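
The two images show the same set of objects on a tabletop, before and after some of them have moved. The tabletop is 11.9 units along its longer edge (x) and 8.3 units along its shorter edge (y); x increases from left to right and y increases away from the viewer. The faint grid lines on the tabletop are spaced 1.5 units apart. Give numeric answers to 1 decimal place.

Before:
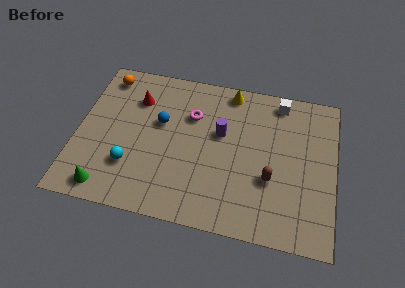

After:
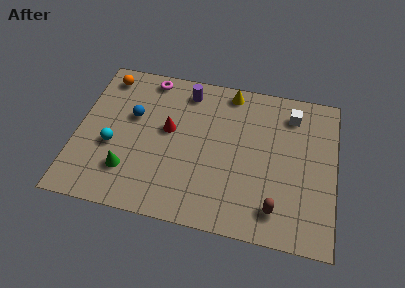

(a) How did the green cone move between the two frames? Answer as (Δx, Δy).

(0.9, 1.1)

The green cone started near (1.6, 1.0) and ended near (2.5, 2.1).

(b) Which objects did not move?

the yellow cone and the orange sphere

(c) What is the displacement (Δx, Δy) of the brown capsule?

(0.3, -1.5)

From the two frames, the brown capsule sits at roughly (9.0, 3.0) before and (9.3, 1.5) after.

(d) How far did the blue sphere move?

1.3

From (3.8, 5.0) to (2.5, 5.1), the blue sphere covered √(1.3² + 0.1²) ≈ 1.3 units.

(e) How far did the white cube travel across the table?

0.8

From (9.2, 7.3) to (9.8, 6.7), the white cube covered √(0.6² + 0.6²) ≈ 0.8 units.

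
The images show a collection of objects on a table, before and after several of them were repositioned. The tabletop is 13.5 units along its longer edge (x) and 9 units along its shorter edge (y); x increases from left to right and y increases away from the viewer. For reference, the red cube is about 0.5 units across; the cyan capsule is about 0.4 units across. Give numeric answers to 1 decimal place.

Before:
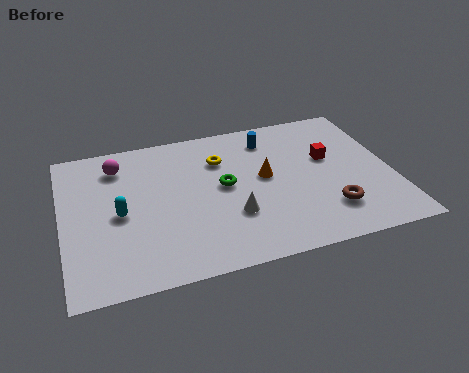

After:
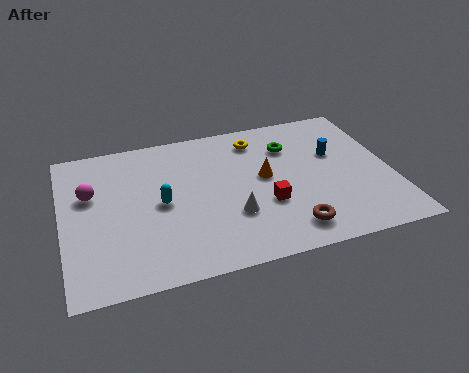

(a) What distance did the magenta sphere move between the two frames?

1.9

From (2.4, 7.2) to (1.2, 5.7), the magenta sphere covered √(1.2² + 1.5²) ≈ 1.9 units.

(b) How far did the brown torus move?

1.8

The brown torus was near (10.7, 2.2) before and (9.0, 1.5) after, so it travelled √(1.7² + 0.7²) ≈ 1.8 units.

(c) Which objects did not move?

the white cone and the orange cone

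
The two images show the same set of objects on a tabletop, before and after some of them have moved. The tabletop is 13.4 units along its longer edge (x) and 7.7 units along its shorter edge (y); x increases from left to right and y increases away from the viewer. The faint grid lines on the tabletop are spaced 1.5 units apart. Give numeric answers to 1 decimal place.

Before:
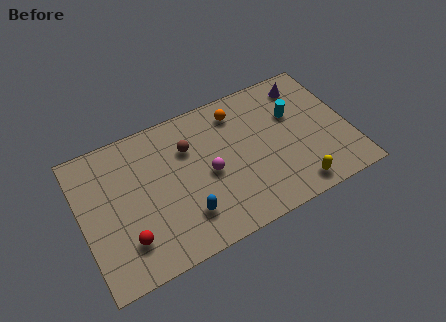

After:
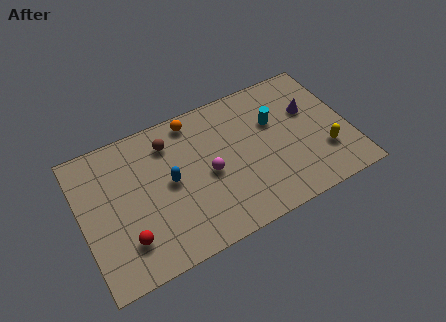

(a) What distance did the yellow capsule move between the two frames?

2.1

The yellow capsule was near (10.3, 1.0) before and (12.0, 2.3) after, so it travelled √(1.7² + 1.3²) ≈ 2.1 units.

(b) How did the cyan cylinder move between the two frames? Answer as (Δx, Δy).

(-1.0, 0.0)

The cyan cylinder started near (10.8, 5.0) and ended near (9.8, 5.0).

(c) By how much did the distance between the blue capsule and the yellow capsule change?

+2.3

The distance was about 5.5 in the first image and 7.8 in the second, so they moved 2.3 units further apart.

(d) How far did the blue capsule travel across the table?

2.2

From (4.9, 1.9) to (4.4, 4.0), the blue capsule covered √(0.5² + 2.1²) ≈ 2.2 units.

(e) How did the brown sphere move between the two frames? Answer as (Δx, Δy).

(-0.9, 0.7)

From the two frames, the brown sphere sits at roughly (5.5, 5.4) before and (4.6, 6.1) after.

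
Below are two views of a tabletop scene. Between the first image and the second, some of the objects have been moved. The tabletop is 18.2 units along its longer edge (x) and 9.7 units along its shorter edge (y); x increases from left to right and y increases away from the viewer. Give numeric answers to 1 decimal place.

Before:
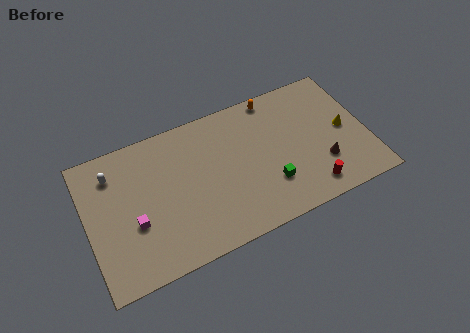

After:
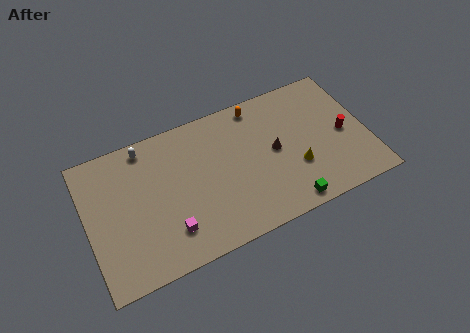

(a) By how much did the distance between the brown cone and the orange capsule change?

-2.7

Before: roughly 6.4 units apart; after: 3.7. That's 2.7 units closer together.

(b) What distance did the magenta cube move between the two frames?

2.5

From (2.9, 3.7) to (5.0, 2.3), the magenta cube covered √(2.1² + 1.4²) ≈ 2.5 units.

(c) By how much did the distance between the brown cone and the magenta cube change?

-4.5

Before: roughly 12.2 units apart; after: 7.7. That's 4.5 units closer together.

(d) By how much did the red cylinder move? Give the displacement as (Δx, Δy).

(2.6, 3.0)

From the two frames, the red cylinder sits at roughly (14.1, 1.5) before and (16.7, 4.5) after.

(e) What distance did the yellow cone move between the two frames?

3.7

From (16.8, 4.8) to (13.4, 3.3), the yellow cone covered √(3.4² + 1.5²) ≈ 3.7 units.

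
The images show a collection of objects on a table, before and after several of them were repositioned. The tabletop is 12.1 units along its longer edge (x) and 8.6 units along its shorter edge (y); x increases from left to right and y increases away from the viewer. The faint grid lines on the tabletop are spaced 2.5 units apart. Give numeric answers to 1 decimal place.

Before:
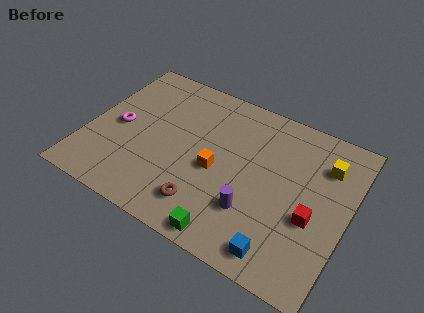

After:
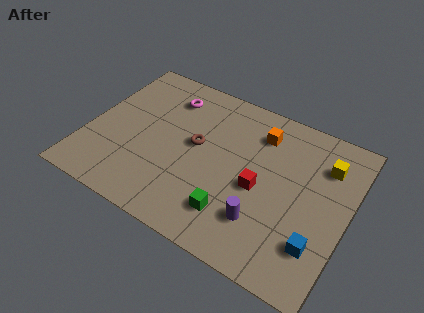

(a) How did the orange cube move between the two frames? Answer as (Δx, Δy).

(1.6, 2.9)

From the two frames, the orange cube sits at roughly (6.1, 3.8) before and (7.7, 6.7) after.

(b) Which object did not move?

the yellow cube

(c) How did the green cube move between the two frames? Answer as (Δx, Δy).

(0.0, 1.1)

From the two frames, the green cube sits at roughly (7.2, 0.8) before and (7.2, 1.9) after.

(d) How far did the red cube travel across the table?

2.5

The red cube moved from about (10.6, 3.4) to (8.1, 3.8), a distance of √(2.5² + 0.4²) ≈ 2.5.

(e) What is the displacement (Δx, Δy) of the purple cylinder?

(0.5, -0.3)

The purple cylinder was at about (8.0, 2.5) and moved to about (8.5, 2.2).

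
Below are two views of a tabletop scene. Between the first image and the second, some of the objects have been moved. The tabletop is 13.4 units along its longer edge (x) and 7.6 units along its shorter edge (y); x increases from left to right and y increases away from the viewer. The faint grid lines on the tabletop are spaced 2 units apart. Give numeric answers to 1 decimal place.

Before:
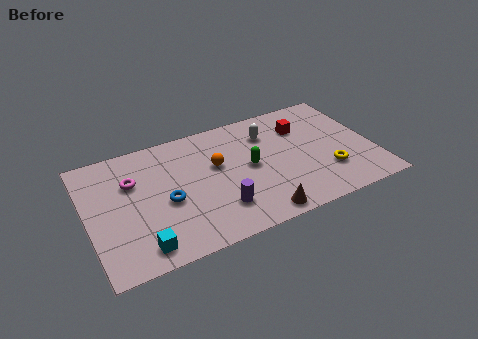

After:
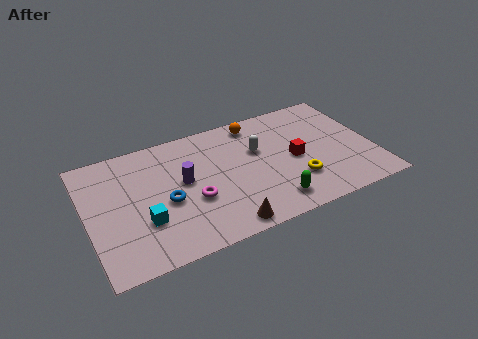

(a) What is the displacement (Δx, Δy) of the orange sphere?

(2.1, 2.0)

From the two frames, the orange sphere sits at roughly (6.1, 4.6) before and (8.2, 6.6) after.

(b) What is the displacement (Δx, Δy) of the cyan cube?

(0.3, 1.4)

The cyan cube started near (2.2, 1.1) and ended near (2.5, 2.5).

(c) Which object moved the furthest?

the magenta torus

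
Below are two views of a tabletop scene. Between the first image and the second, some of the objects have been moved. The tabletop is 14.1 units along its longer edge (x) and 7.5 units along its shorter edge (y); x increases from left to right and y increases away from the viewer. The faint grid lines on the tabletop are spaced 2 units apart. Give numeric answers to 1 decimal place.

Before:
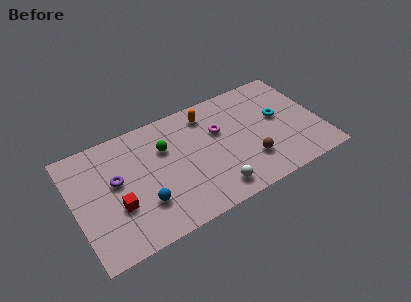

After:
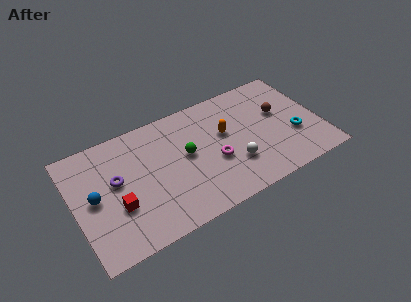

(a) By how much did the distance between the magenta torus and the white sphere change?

-2.5

Before: roughly 3.7 units apart; after: 1.2. That's 2.5 units closer together.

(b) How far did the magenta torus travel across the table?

1.9

From (8.4, 4.8) to (7.9, 3.0), the magenta torus covered √(0.5² + 1.8²) ≈ 1.9 units.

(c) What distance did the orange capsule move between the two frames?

1.9

From (7.9, 6.2) to (8.7, 4.5), the orange capsule covered √(0.8² + 1.7²) ≈ 1.9 units.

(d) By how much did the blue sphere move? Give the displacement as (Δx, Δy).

(-2.6, 1.6)

The blue sphere was at about (3.7, 2.2) and moved to about (1.1, 3.8).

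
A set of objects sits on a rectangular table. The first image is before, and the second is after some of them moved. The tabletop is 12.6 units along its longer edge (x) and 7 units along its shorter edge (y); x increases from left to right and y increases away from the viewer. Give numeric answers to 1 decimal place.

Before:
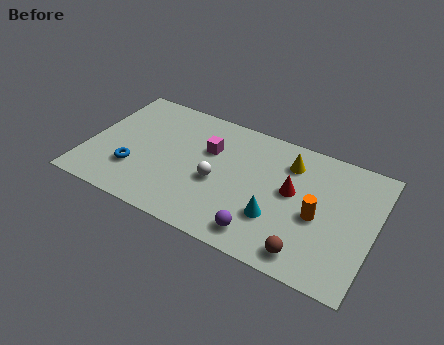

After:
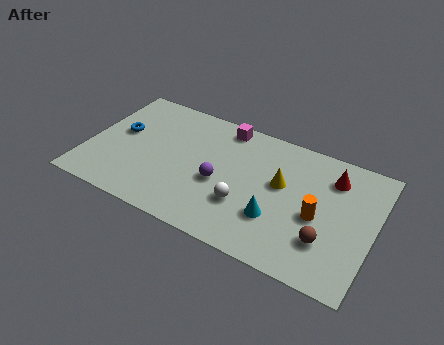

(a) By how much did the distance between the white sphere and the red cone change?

+1.4

They were about 3.3 units apart before and 4.7 after — 1.4 units further apart.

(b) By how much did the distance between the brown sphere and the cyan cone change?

+0.3

They were about 1.9 units apart before and 2.2 after — 0.3 units further apart.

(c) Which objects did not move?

the orange cylinder and the cyan cone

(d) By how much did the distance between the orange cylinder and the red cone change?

+0.9

Before: roughly 1.4 units apart; after: 2.3. That's 0.9 units further apart.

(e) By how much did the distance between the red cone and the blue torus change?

+2.4

The distance was about 7.0 in the first image and 9.4 in the second, so they moved 2.4 units further apart.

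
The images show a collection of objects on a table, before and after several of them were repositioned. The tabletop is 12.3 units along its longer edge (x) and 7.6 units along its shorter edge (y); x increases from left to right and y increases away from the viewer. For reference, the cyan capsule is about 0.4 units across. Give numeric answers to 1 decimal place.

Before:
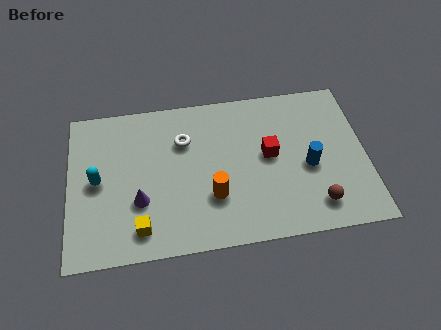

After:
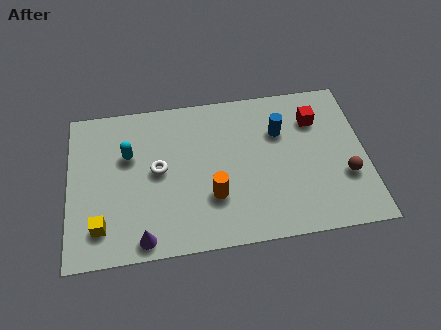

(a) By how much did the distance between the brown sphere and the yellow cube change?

+2.9

The distance was about 7.2 in the first image and 10.1 in the second, so they moved 2.9 units further apart.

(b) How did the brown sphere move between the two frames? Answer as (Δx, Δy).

(1.3, 1.2)

The brown sphere was at about (10.1, 1.4) and moved to about (11.4, 2.6).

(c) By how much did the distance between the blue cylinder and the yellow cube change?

+1.0

They were about 7.3 units apart before and 8.3 after — 1.0 units further apart.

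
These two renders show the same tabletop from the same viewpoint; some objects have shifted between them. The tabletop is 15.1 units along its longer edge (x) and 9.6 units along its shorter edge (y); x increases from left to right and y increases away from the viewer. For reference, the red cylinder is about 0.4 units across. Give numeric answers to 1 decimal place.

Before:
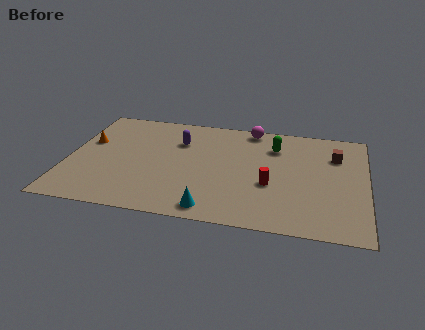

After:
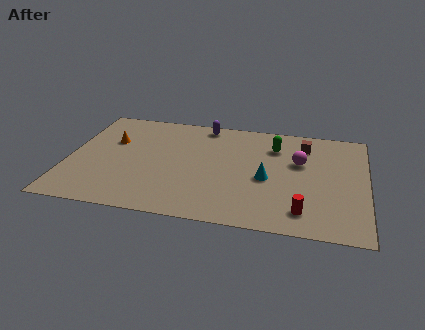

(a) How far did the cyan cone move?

4.0

The cyan cone moved from about (7.5, 1.1) to (10.1, 4.2), a distance of √(2.6² + 3.1²) ≈ 4.0.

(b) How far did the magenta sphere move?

3.7

The magenta sphere was near (9.1, 8.7) before and (11.7, 6.0) after, so it travelled √(2.6² + 2.7²) ≈ 3.7 units.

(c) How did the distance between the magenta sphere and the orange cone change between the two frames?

+0.9

The distance was about 8.7 in the first image and 9.6 in the second, so they moved 0.9 units further apart.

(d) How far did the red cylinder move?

2.6

The red cylinder was near (10.3, 3.7) before and (12.0, 1.7) after, so it travelled √(1.7² + 2.0²) ≈ 2.6 units.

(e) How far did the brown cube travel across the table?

1.7

The brown cube moved from about (13.5, 6.9) to (11.9, 7.6), a distance of √(1.6² + 0.7²) ≈ 1.7.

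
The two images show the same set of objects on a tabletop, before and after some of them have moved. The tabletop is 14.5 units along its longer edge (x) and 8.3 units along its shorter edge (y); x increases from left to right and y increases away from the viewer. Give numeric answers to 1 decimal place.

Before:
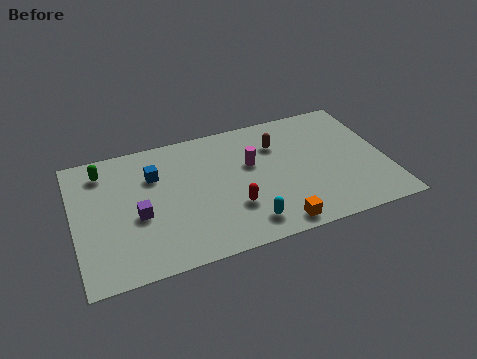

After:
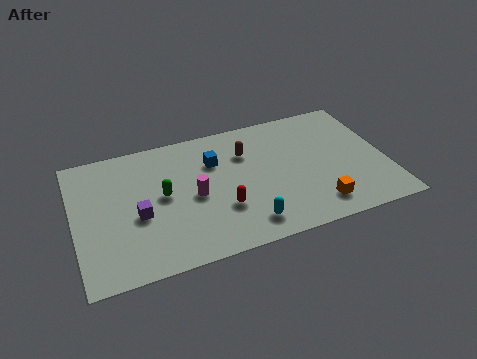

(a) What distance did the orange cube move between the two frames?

2.1

The orange cube moved from about (9.0, 0.9) to (11.0, 1.5), a distance of √(2.0² + 0.6²) ≈ 2.1.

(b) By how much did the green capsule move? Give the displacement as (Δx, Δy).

(2.6, -2.4)

The green capsule started near (1.5, 6.8) and ended near (4.1, 4.4).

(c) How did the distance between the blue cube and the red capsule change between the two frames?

-1.6

The distance was about 4.7 in the first image and 3.1 in the second, so they moved 1.6 units closer together.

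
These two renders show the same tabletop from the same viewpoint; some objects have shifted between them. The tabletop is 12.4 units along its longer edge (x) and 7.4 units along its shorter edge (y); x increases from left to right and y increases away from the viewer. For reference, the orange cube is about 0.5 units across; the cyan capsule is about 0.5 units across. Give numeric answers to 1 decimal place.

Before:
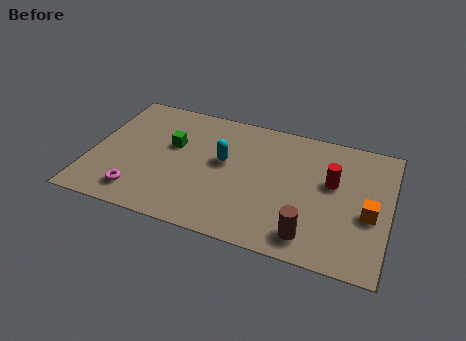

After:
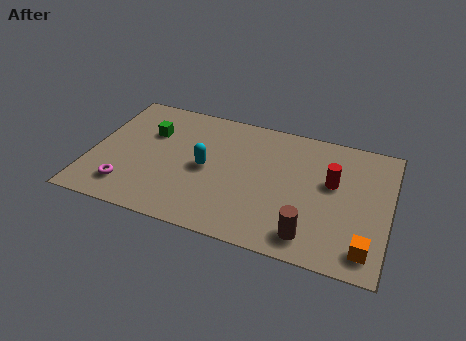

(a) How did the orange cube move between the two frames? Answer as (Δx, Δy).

(0.0, -1.9)

From the two frames, the orange cube sits at roughly (11.6, 3.1) before and (11.6, 1.2) after.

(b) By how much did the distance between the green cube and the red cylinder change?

+1.0

Before: roughly 6.7 units apart; after: 7.7. That's 1.0 units further apart.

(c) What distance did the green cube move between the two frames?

1.1

From (3.3, 4.5) to (2.3, 5.0), the green cube covered √(1.0² + 0.5²) ≈ 1.1 units.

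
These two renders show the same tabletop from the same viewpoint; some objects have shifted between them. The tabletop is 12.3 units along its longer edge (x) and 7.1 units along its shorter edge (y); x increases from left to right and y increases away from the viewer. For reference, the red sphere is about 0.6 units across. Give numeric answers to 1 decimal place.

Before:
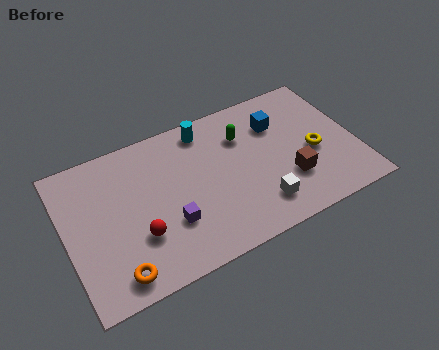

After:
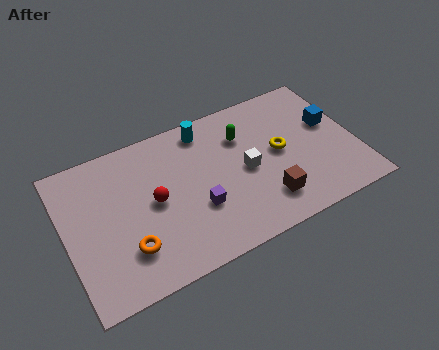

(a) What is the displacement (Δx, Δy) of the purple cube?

(1.2, 0.2)

From the two frames, the purple cube sits at roughly (4.2, 2.3) before and (5.4, 2.5) after.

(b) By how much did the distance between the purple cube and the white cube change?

-1.4

The distance was about 3.8 in the first image and 2.4 in the second, so they moved 1.4 units closer together.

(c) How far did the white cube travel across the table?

1.9

The white cube moved from about (7.9, 1.5) to (7.6, 3.4), a distance of √(0.3² + 1.9²) ≈ 1.9.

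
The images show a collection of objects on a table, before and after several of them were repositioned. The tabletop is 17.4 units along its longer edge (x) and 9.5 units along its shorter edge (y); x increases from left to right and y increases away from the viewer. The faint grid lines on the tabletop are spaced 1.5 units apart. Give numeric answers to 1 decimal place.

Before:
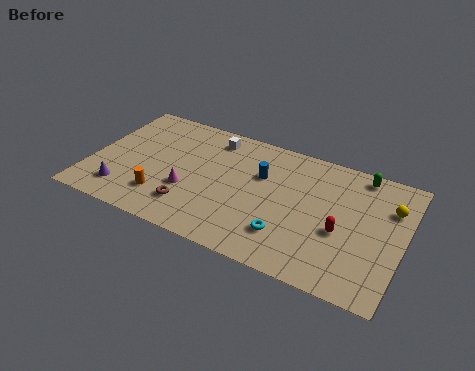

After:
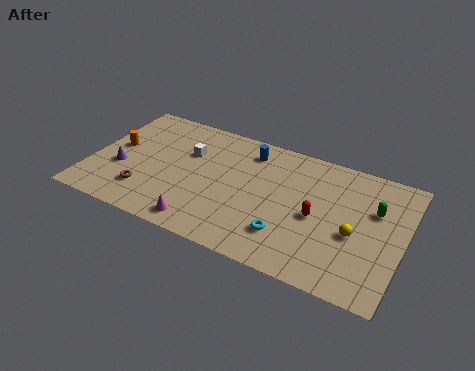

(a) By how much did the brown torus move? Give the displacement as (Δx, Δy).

(-2.6, 0.1)

The brown torus started near (5.9, 2.2) and ended near (3.3, 2.3).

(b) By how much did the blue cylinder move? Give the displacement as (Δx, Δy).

(-0.9, 1.6)

The blue cylinder was at about (9.4, 6.2) and moved to about (8.5, 7.8).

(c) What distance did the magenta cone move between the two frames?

2.5

From (5.6, 3.4) to (6.7, 1.2), the magenta cone covered √(1.1² + 2.2²) ≈ 2.5 units.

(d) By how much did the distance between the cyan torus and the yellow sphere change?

-2.9

Before: roughly 6.7 units apart; after: 3.8. That's 2.9 units closer together.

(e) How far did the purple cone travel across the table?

1.7

From (2.1, 1.9) to (1.7, 3.6), the purple cone covered √(0.4² + 1.7²) ≈ 1.7 units.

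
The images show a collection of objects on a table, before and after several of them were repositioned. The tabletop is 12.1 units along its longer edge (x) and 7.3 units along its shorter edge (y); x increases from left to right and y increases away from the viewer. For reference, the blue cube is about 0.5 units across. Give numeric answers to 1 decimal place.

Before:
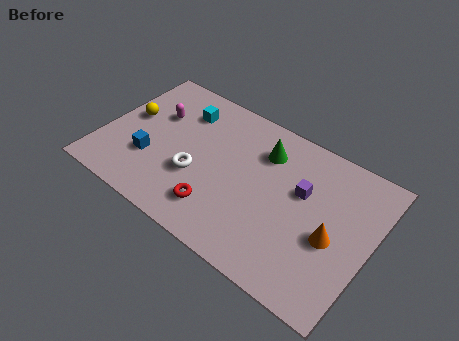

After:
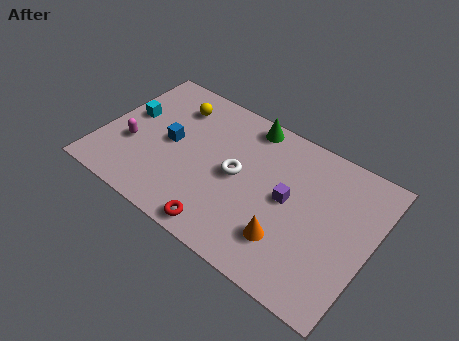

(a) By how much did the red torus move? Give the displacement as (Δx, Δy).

(0.4, -0.8)

The red torus was at about (5.6, 1.6) and moved to about (6.0, 0.8).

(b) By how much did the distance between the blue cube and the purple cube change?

-1.5

Before: roughly 6.9 units apart; after: 5.4. That's 1.5 units closer together.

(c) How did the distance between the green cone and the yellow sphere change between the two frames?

-2.8

The distance was about 6.2 in the first image and 3.4 in the second, so they moved 2.8 units closer together.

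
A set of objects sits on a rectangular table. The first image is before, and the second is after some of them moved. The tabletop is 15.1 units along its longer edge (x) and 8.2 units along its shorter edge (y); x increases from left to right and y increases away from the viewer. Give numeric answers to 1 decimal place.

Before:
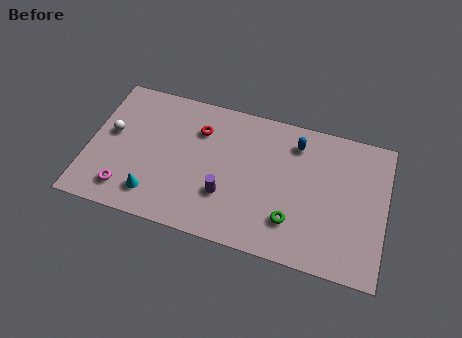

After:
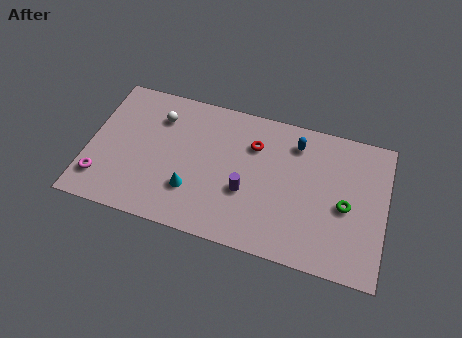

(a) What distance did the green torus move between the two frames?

3.1

The green torus was near (10.5, 2.1) before and (13.1, 3.7) after, so it travelled √(2.6² + 1.6²) ≈ 3.1 units.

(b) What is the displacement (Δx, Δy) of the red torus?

(2.8, -0.1)

The red torus was at about (5.5, 6.0) and moved to about (8.3, 5.9).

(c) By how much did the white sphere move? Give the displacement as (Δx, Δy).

(2.3, 1.6)

From the two frames, the white sphere sits at roughly (1.1, 4.6) before and (3.4, 6.2) after.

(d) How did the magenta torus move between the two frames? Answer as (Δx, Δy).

(-1.3, 0.3)

The magenta torus was at about (2.1, 1.5) and moved to about (0.8, 1.8).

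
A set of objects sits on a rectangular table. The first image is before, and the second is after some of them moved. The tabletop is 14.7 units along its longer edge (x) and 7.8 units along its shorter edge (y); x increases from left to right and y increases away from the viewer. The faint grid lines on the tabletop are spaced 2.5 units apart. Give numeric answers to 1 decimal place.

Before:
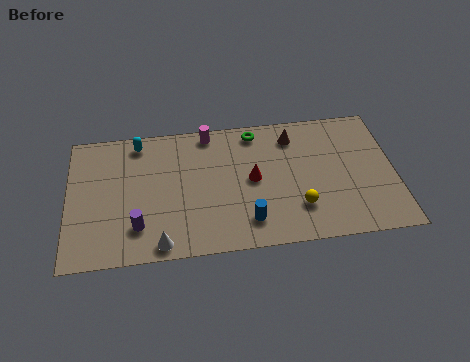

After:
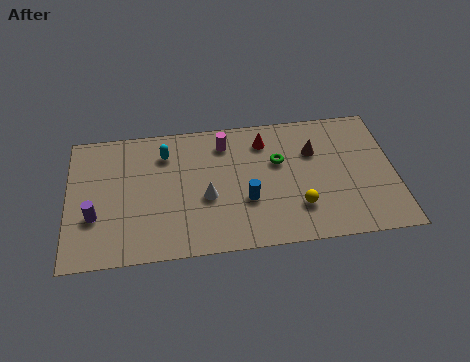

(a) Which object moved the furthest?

the white cone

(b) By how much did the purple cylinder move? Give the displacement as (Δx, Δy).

(-1.9, 0.8)

The purple cylinder was at about (3.1, 1.9) and moved to about (1.2, 2.7).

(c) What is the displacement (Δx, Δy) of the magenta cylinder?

(0.7, -0.7)

The magenta cylinder was at about (6.4, 7.0) and moved to about (7.1, 6.3).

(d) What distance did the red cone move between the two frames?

2.3

From (8.3, 4.0) to (8.9, 6.2), the red cone covered √(0.6² + 2.2²) ≈ 2.3 units.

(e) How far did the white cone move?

3.2

From (4.1, 0.8) to (6.2, 3.2), the white cone covered √(2.1² + 2.4²) ≈ 3.2 units.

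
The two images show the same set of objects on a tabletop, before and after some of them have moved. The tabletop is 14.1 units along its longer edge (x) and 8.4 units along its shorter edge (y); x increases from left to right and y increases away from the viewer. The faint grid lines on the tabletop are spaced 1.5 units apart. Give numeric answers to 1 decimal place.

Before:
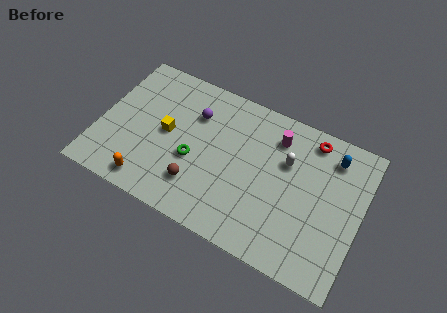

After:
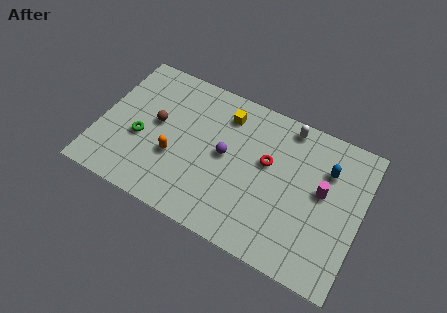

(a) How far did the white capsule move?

2.0

From (10.0, 5.5) to (9.8, 7.5), the white capsule covered √(0.2² + 2.0²) ≈ 2.0 units.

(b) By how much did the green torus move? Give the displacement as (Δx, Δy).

(-2.9, 0.0)

The green torus started near (5.2, 3.4) and ended near (2.3, 3.4).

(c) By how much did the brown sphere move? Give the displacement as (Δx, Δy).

(-2.6, 2.5)

The brown sphere was at about (5.6, 2.1) and moved to about (3.0, 4.6).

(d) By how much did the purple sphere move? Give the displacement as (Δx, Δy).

(1.9, -1.6)

The purple sphere started near (4.9, 6.0) and ended near (6.8, 4.4).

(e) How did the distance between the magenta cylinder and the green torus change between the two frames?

+4.6

They were about 5.2 units apart before and 9.8 after — 4.6 units further apart.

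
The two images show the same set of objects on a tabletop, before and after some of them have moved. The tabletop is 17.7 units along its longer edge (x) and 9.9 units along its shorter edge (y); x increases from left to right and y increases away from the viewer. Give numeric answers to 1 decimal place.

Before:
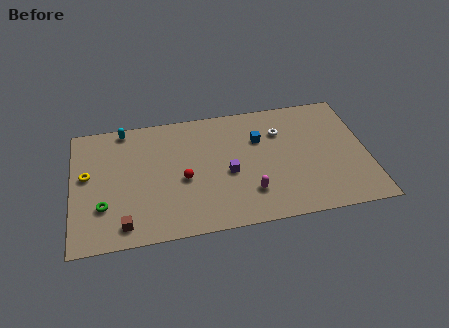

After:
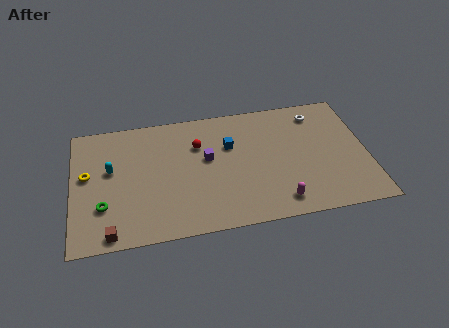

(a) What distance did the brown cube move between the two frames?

0.9

The brown cube was near (3.0, 1.4) before and (2.2, 0.9) after, so it travelled √(0.8² + 0.5²) ≈ 0.9 units.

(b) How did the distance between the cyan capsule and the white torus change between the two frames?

+3.2

The distance was about 9.6 in the first image and 12.8 in the second, so they moved 3.2 units further apart.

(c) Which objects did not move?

the yellow torus and the green torus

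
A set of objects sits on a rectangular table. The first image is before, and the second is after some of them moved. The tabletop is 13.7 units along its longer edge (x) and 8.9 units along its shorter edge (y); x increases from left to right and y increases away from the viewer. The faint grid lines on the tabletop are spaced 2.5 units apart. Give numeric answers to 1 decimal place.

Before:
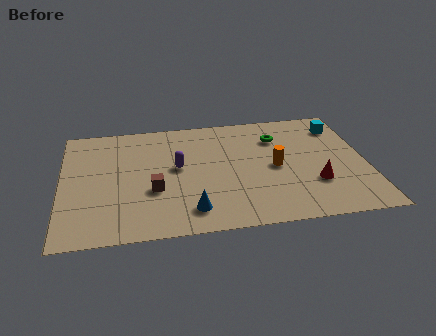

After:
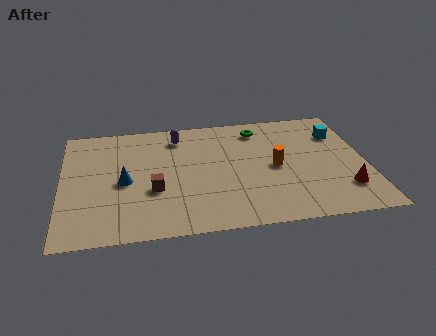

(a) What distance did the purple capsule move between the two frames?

2.4

The purple capsule was near (5.2, 4.9) before and (5.3, 7.3) after, so it travelled √(0.1² + 2.4²) ≈ 2.4 units.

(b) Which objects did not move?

the brown cube and the orange cylinder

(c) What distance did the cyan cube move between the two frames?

0.6

From (12.7, 7.1) to (12.6, 6.5), the cyan cube covered √(0.1² + 0.6²) ≈ 0.6 units.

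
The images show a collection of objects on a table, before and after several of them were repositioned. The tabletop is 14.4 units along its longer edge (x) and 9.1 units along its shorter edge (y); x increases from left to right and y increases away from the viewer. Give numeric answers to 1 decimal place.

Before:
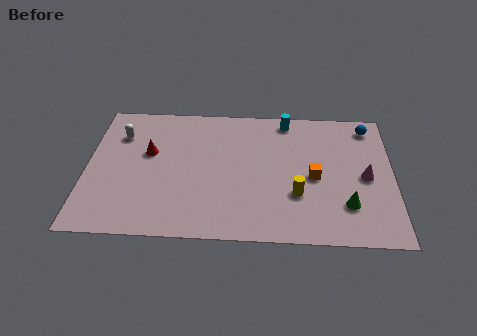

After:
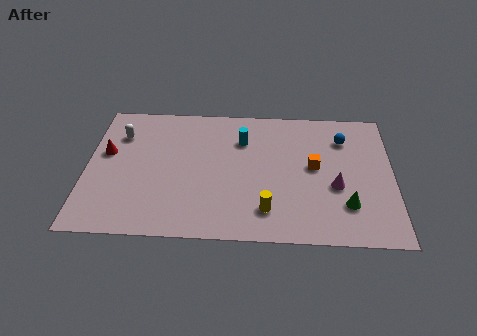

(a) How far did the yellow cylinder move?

1.8

The yellow cylinder was near (9.9, 3.0) before and (8.5, 1.9) after, so it travelled √(1.4² + 1.1²) ≈ 1.8 units.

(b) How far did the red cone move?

2.0

The red cone moved from about (2.9, 5.5) to (0.9, 5.4), a distance of √(2.0² + 0.1²) ≈ 2.0.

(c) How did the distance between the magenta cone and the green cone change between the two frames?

-0.8

The distance was about 2.1 in the first image and 1.3 in the second, so they moved 0.8 units closer together.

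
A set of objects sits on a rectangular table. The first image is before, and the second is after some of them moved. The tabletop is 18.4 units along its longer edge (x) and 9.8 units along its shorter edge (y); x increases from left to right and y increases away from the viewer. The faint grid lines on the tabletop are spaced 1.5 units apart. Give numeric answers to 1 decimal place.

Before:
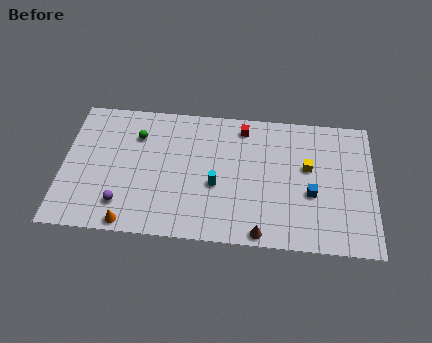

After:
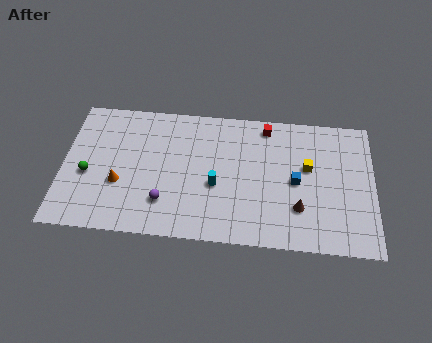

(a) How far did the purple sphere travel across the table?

2.5

The purple sphere moved from about (3.6, 2.1) to (6.1, 2.5), a distance of √(2.5² + 0.4²) ≈ 2.5.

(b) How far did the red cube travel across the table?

1.4

From (10.6, 8.4) to (12.0, 8.6), the red cube covered √(1.4² + 0.2²) ≈ 1.4 units.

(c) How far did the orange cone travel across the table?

2.9

The orange cone moved from about (4.1, 0.8) to (3.4, 3.6), a distance of √(0.7² + 2.8²) ≈ 2.9.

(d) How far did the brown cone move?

3.0

From (11.8, 0.8) to (14.0, 2.8), the brown cone covered √(2.2² + 2.0²) ≈ 3.0 units.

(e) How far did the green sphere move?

4.2

The green sphere moved from about (4.3, 7.2) to (1.5, 4.1), a distance of √(2.8² + 3.1²) ≈ 4.2.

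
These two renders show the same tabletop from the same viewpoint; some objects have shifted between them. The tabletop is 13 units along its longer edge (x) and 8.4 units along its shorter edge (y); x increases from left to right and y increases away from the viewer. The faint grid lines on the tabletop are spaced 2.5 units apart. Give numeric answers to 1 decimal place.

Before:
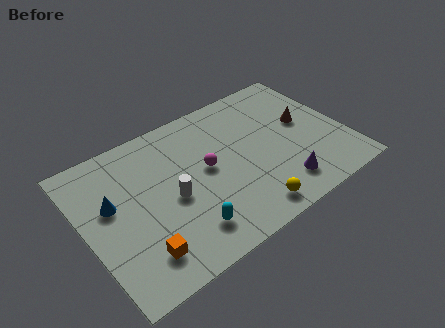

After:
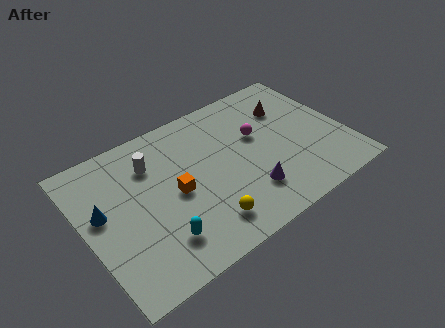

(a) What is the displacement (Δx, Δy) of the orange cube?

(2.2, 2.3)

From the two frames, the orange cube sits at roughly (2.2, 1.7) before and (4.4, 4.0) after.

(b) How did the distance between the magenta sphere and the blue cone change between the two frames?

+3.2

The distance was about 4.7 in the first image and 7.9 in the second, so they moved 3.2 units further apart.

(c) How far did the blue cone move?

0.5

From (1.4, 5.0) to (0.9, 4.8), the blue cone covered √(0.5² + 0.2²) ≈ 0.5 units.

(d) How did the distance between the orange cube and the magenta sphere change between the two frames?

-0.3

The distance was about 4.8 in the first image and 4.5 in the second, so they moved 0.3 units closer together.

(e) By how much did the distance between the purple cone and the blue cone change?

-1.3

The distance was about 8.6 in the first image and 7.3 in the second, so they moved 1.3 units closer together.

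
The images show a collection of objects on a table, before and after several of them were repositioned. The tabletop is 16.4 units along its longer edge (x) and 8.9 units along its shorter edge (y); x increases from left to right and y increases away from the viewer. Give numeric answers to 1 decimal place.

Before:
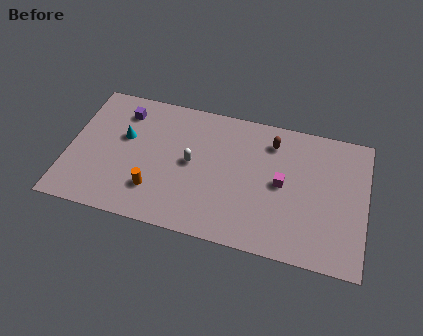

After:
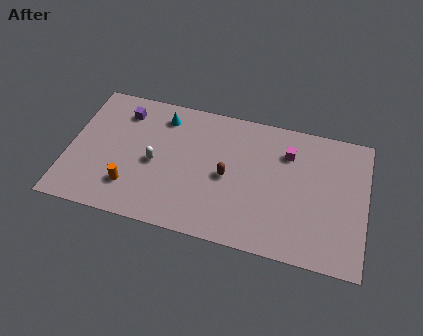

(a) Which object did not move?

the purple cube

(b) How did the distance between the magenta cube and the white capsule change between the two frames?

+2.6

Before: roughly 5.0 units apart; after: 7.6. That's 2.6 units further apart.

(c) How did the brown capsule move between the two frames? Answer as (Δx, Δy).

(-2.3, -2.9)

The brown capsule started near (11.1, 7.1) and ended near (8.8, 4.2).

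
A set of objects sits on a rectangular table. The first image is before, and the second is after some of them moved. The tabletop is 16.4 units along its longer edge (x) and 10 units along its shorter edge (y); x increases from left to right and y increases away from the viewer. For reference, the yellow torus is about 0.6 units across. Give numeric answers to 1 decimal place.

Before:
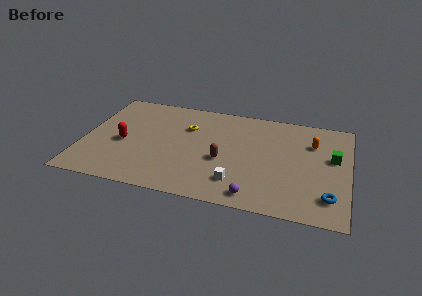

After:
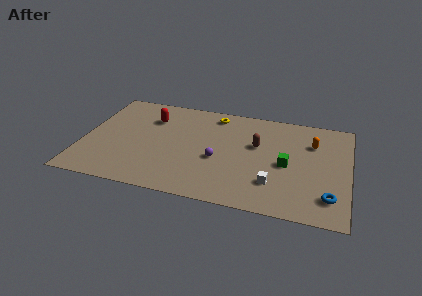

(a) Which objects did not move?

the blue torus and the orange capsule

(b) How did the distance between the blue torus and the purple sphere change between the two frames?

+2.6

The distance was about 4.6 in the first image and 7.2 in the second, so they moved 2.6 units further apart.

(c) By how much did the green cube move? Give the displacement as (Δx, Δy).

(-2.8, -1.3)

The green cube was at about (15.4, 5.9) and moved to about (12.6, 4.6).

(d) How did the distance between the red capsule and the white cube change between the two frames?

+1.7

They were about 7.5 units apart before and 9.2 after — 1.7 units further apart.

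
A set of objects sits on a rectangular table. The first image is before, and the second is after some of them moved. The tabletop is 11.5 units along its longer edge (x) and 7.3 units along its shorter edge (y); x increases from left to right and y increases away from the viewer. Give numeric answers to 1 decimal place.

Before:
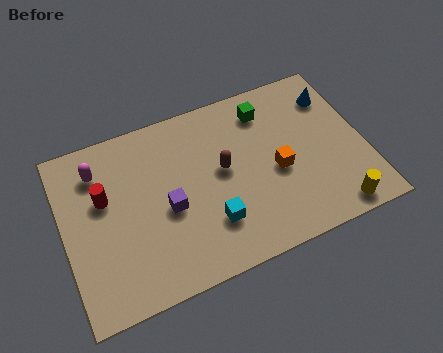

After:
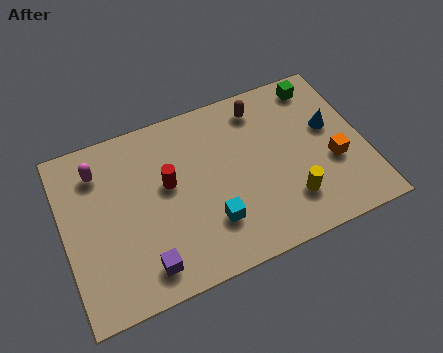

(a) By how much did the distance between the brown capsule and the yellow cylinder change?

-0.7

Before: roughly 5.0 units apart; after: 4.3. That's 0.7 units closer together.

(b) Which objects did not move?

the magenta capsule and the cyan cube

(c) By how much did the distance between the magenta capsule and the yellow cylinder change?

-1.9

Before: roughly 9.8 units apart; after: 7.9. That's 1.9 units closer together.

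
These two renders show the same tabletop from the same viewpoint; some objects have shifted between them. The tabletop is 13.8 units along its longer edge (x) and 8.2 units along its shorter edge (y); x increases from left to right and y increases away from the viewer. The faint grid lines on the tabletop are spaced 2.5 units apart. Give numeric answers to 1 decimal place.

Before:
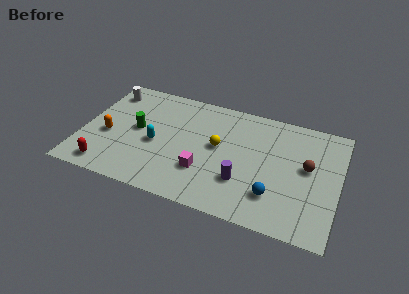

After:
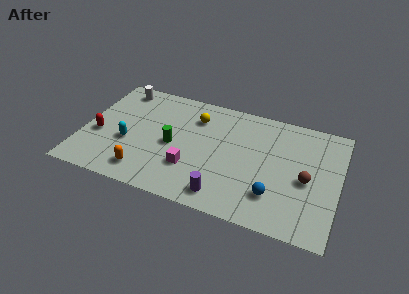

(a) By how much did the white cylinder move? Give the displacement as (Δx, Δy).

(0.6, 0.4)

The white cylinder started near (1.0, 6.7) and ended near (1.6, 7.1).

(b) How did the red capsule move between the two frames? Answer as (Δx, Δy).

(-0.7, 2.2)

The red capsule started near (1.6, 1.1) and ended near (0.9, 3.3).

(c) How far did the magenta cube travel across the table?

0.7

The magenta cube was near (6.7, 2.5) before and (6.0, 2.5) after, so it travelled √(0.7² + 0.0²) ≈ 0.7 units.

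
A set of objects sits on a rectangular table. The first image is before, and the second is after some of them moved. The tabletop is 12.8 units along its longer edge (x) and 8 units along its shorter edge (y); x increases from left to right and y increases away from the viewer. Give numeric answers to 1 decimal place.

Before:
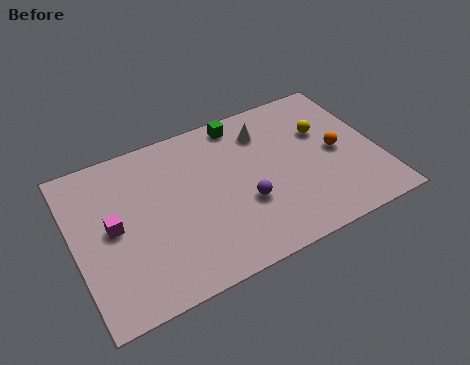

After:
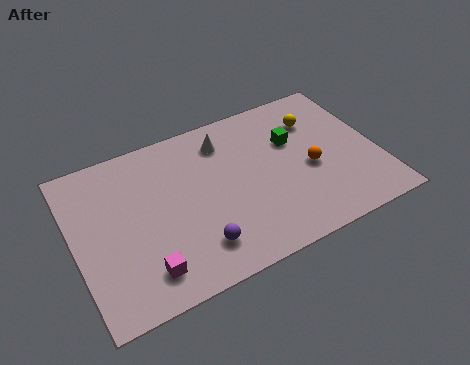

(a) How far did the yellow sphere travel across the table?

0.7

The yellow sphere moved from about (10.7, 5.2) to (10.5, 5.9), a distance of √(0.2² + 0.7²) ≈ 0.7.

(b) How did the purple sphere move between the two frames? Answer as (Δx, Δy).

(-2.2, -1.2)

From the two frames, the purple sphere sits at roughly (7.0, 2.9) before and (4.8, 1.7) after.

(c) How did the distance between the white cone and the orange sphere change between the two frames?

+0.8

Before: roughly 3.6 units apart; after: 4.4. That's 0.8 units further apart.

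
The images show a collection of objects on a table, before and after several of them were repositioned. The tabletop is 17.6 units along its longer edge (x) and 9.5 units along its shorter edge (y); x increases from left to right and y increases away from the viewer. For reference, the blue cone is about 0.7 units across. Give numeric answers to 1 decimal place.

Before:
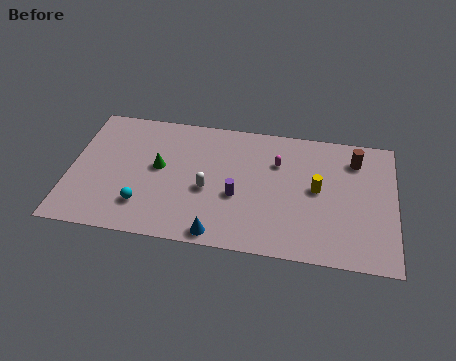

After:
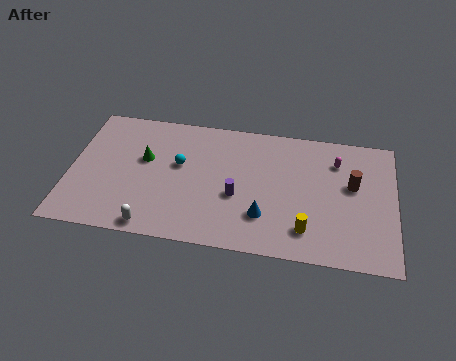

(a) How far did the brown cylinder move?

1.9

The brown cylinder moved from about (15.4, 7.5) to (15.3, 5.6), a distance of √(0.1² + 1.9²) ≈ 1.9.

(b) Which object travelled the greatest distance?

the white capsule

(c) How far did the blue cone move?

2.9

The blue cone moved from about (8.2, 0.9) to (10.6, 2.6), a distance of √(2.4² + 1.7²) ≈ 2.9.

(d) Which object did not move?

the purple cylinder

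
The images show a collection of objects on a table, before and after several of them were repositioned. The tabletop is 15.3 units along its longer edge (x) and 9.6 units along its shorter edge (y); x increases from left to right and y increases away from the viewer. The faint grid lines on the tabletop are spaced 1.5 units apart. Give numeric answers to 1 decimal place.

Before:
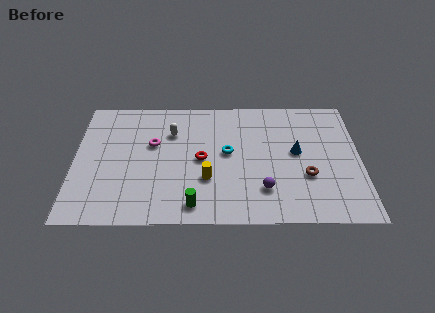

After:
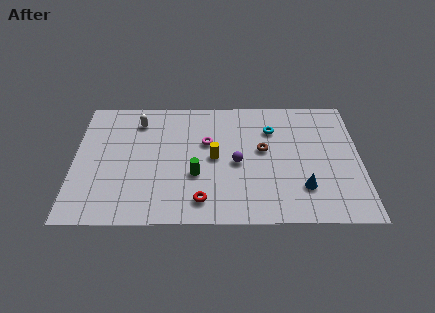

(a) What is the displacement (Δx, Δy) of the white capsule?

(-1.8, 0.9)

From the two frames, the white capsule sits at roughly (5.2, 6.8) before and (3.4, 7.7) after.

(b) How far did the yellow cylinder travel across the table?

1.6

The yellow cylinder was near (7.1, 3.2) before and (7.5, 4.8) after, so it travelled √(0.4² + 1.6²) ≈ 1.6 units.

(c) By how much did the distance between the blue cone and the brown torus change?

+1.7

Before: roughly 1.9 units apart; after: 3.6. That's 1.7 units further apart.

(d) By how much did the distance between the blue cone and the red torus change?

+0.4

Before: roughly 5.1 units apart; after: 5.5. That's 0.4 units further apart.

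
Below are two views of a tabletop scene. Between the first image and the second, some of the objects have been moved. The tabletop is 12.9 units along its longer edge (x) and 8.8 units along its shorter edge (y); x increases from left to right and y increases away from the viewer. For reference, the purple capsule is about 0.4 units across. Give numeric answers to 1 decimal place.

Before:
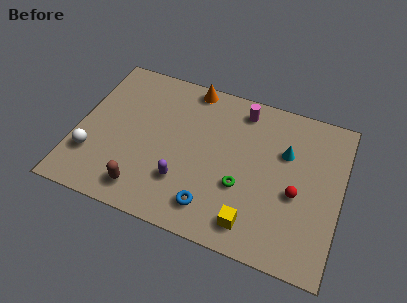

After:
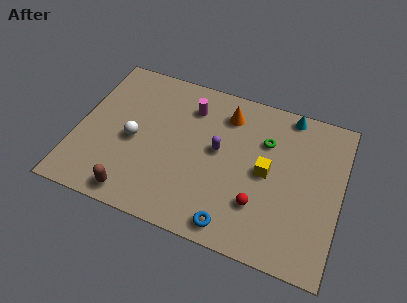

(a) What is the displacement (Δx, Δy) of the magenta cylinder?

(-2.5, -0.7)

From the two frames, the magenta cylinder sits at roughly (7.8, 7.5) before and (5.3, 6.8) after.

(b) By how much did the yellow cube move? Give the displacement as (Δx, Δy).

(0.4, 3.0)

The yellow cube started near (8.9, 1.4) and ended near (9.3, 4.4).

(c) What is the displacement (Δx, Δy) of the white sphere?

(1.9, 1.5)

From the two frames, the white sphere sits at roughly (0.9, 2.5) before and (2.8, 4.0) after.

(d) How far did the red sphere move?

2.1

The red sphere moved from about (10.8, 3.7) to (9.1, 2.5), a distance of √(1.7² + 1.2²) ≈ 2.1.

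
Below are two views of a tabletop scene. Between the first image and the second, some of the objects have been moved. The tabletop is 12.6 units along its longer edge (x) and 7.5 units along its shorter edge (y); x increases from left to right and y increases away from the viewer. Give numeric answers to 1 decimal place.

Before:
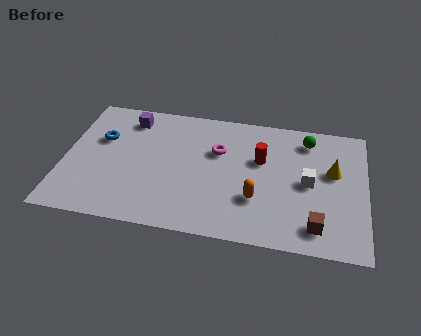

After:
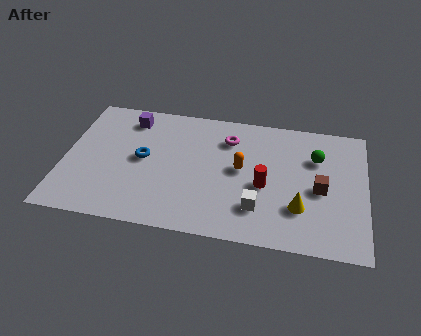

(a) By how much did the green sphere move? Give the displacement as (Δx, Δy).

(0.4, -1.0)

From the two frames, the green sphere sits at roughly (10.1, 6.2) before and (10.5, 5.2) after.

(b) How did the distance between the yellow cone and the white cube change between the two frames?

+0.4

They were about 1.3 units apart before and 1.7 after — 0.4 units further apart.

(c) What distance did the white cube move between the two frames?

2.7

The white cube was near (10.2, 3.7) before and (8.2, 1.9) after, so it travelled √(2.0² + 1.8²) ≈ 2.7 units.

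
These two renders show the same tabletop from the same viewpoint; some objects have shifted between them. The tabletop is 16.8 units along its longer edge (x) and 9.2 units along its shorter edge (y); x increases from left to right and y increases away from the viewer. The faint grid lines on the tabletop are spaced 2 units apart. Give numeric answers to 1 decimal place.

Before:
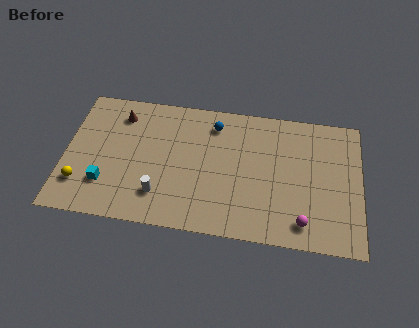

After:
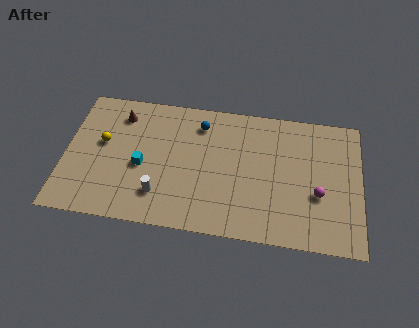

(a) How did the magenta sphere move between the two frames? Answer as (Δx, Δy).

(0.8, 2.0)

The magenta sphere was at about (13.6, 1.5) and moved to about (14.4, 3.5).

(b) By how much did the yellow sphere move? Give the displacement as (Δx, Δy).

(1.1, 3.0)

From the two frames, the yellow sphere sits at roughly (1.0, 2.3) before and (2.1, 5.3) after.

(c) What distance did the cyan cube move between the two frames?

2.5

The cyan cube was near (2.4, 2.5) before and (4.4, 4.0) after, so it travelled √(2.0² + 1.5²) ≈ 2.5 units.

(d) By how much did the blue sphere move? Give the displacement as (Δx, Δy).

(-0.8, -0.1)

The blue sphere was at about (8.4, 7.5) and moved to about (7.6, 7.4).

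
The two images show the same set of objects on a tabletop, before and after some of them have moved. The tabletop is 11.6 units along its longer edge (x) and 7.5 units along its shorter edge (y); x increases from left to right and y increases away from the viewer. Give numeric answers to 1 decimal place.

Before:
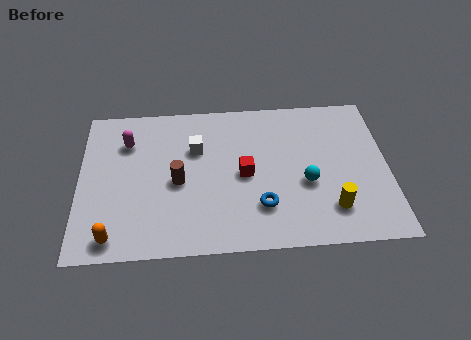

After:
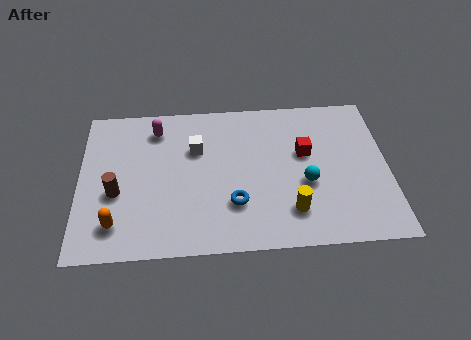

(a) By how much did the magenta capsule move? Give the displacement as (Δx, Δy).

(1.1, 0.6)

The magenta capsule was at about (1.8, 5.5) and moved to about (2.9, 6.1).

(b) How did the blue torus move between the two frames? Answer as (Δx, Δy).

(-1.0, 0.2)

The blue torus was at about (6.8, 2.0) and moved to about (5.8, 2.2).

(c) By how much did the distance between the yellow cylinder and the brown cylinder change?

+0.7

The distance was about 5.9 in the first image and 6.6 in the second, so they moved 0.7 units further apart.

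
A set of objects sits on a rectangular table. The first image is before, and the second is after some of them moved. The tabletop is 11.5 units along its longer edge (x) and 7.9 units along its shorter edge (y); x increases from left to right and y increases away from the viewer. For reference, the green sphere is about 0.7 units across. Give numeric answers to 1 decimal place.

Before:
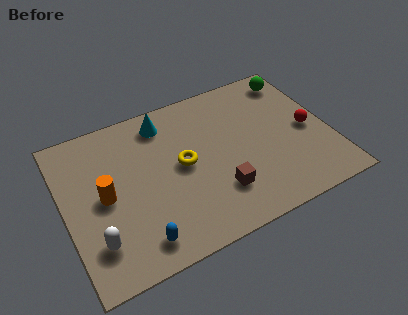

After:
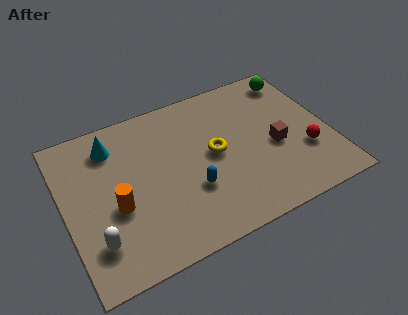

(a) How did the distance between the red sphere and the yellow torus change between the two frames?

-1.4

They were about 5.5 units apart before and 4.1 after — 1.4 units closer together.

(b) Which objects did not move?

the white capsule and the green sphere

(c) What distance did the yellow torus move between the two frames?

1.4

The yellow torus was near (5.1, 4.1) before and (6.5, 4.1) after, so it travelled √(1.4² + 0.0²) ≈ 1.4 units.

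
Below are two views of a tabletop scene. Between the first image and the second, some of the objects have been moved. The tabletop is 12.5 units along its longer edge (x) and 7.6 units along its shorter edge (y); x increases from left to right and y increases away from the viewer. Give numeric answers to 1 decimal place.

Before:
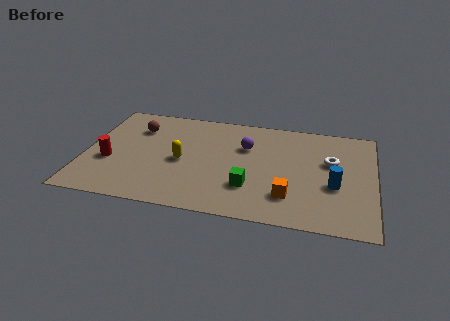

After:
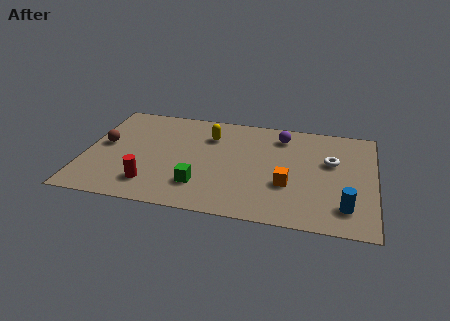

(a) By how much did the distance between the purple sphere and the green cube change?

+2.5

Before: roughly 2.9 units apart; after: 5.4. That's 2.5 units further apart.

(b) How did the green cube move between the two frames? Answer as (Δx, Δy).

(-2.1, -0.3)

The green cube was at about (7.2, 2.2) and moved to about (5.1, 1.9).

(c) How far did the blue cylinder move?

1.5

The blue cylinder was near (10.8, 3.0) before and (11.3, 1.6) after, so it travelled √(0.5² + 1.4²) ≈ 1.5 units.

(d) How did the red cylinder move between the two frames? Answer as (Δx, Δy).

(1.9, -1.3)

The red cylinder started near (1.1, 2.9) and ended near (3.0, 1.6).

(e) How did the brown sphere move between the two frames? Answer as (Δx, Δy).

(-1.3, -1.5)

The brown sphere started near (2.1, 5.6) and ended near (0.8, 4.1).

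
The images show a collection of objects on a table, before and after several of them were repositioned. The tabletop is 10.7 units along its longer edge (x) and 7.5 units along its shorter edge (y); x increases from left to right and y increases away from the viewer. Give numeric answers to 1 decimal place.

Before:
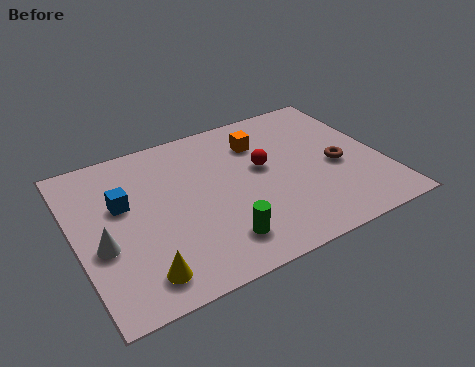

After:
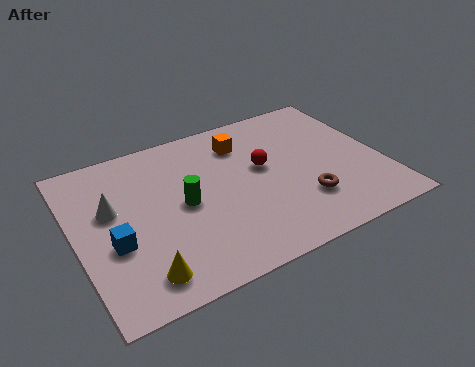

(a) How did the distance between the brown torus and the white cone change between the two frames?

-1.5

They were about 8.3 units apart before and 6.8 after — 1.5 units closer together.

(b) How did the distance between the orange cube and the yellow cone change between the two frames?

-0.3

The distance was about 6.5 in the first image and 6.2 in the second, so they moved 0.3 units closer together.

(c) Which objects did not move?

the red sphere and the yellow cone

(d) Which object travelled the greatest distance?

the green cylinder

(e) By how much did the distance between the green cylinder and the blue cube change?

-1.6

They were about 4.2 units apart before and 2.6 after — 1.6 units closer together.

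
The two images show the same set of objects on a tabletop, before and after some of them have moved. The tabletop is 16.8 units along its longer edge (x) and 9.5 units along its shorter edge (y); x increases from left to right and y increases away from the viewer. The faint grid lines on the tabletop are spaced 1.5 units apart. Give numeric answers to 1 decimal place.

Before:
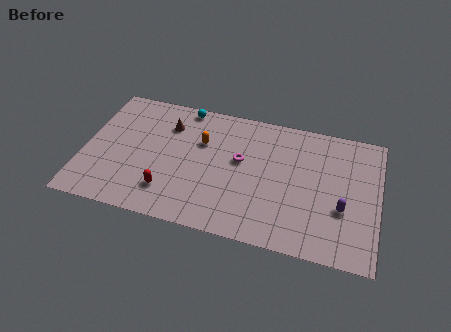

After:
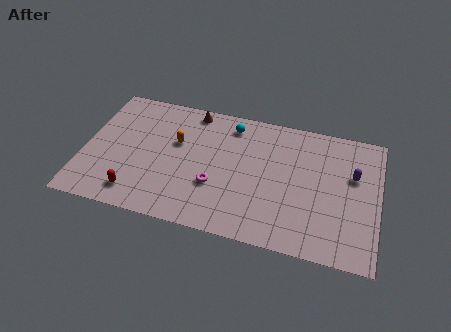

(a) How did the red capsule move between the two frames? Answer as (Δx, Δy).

(-1.8, -0.6)

From the two frames, the red capsule sits at roughly (5.0, 2.2) before and (3.2, 1.6) after.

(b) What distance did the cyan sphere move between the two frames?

2.9

The cyan sphere moved from about (5.4, 8.7) to (8.2, 8.0), a distance of √(2.8² + 0.7²) ≈ 2.9.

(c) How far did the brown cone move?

1.9

From (4.6, 7.1) to (5.9, 8.5), the brown cone covered √(1.3² + 1.4²) ≈ 1.9 units.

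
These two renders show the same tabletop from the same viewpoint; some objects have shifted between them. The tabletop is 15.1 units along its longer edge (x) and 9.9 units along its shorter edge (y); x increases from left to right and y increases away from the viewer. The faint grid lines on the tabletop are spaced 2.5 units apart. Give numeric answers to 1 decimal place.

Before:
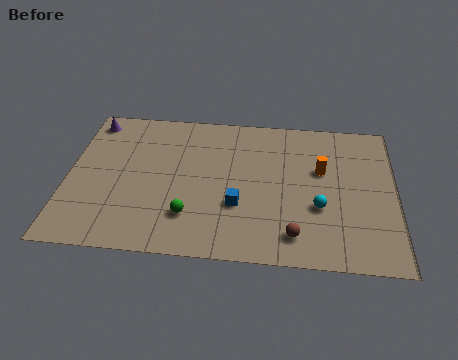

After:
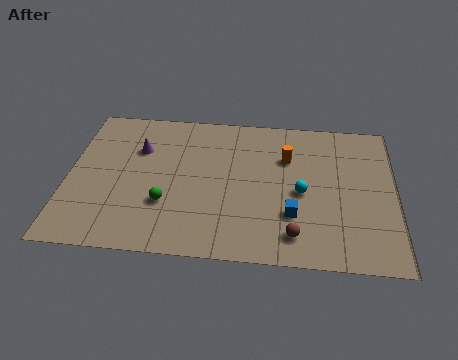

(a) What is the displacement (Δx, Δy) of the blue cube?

(2.5, -0.4)

The blue cube was at about (7.9, 3.4) and moved to about (10.4, 3.0).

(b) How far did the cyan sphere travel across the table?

1.2

From (11.6, 3.6) to (10.8, 4.5), the cyan sphere covered √(0.8² + 0.9²) ≈ 1.2 units.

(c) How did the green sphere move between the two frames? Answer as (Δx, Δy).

(-1.1, 0.7)

The green sphere was at about (5.7, 2.5) and moved to about (4.6, 3.2).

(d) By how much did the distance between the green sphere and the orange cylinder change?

-0.4

The distance was about 7.0 in the first image and 6.6 in the second, so they moved 0.4 units closer together.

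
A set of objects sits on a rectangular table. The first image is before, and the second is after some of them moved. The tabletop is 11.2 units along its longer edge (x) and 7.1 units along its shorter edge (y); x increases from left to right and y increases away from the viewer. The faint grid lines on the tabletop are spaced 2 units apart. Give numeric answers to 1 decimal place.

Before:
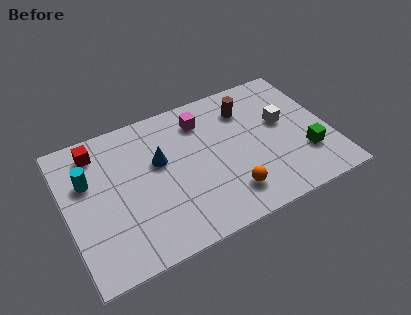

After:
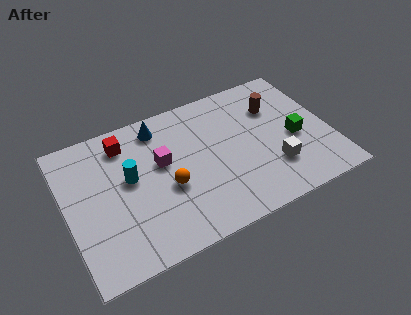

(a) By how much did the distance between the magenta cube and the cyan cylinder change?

-3.7

They were about 5.1 units apart before and 1.4 after — 3.7 units closer together.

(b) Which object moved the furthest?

the orange sphere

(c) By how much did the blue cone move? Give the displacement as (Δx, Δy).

(0.2, 1.7)

The blue cone started near (4.0, 4.3) and ended near (4.2, 6.0).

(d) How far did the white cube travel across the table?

2.2

The white cube moved from about (9.3, 4.1) to (8.6, 2.0), a distance of √(0.7² + 2.1²) ≈ 2.2.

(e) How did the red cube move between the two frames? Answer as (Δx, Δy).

(1.2, -0.1)

From the two frames, the red cube sits at roughly (1.5, 5.9) before and (2.7, 5.8) after.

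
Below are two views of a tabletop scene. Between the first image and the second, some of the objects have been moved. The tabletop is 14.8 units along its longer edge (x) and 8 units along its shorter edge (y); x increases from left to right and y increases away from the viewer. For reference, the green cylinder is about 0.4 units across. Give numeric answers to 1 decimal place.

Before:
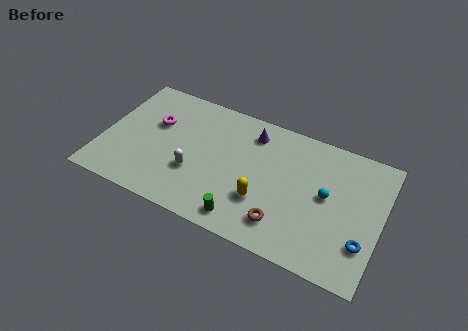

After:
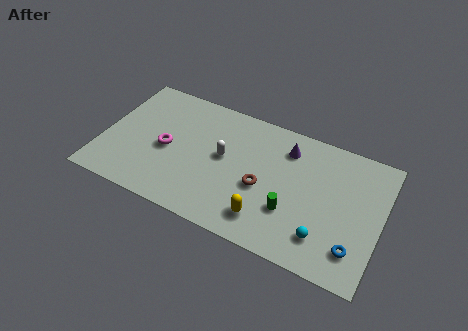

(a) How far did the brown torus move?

2.1

The brown torus moved from about (9.9, 1.7) to (8.6, 3.4), a distance of √(1.3² + 1.7²) ≈ 2.1.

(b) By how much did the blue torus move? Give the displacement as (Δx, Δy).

(-0.4, -0.5)

From the two frames, the blue torus sits at roughly (14.0, 2.3) before and (13.6, 1.8) after.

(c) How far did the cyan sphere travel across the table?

2.5

The cyan sphere was near (11.9, 4.3) before and (12.0, 1.8) after, so it travelled √(0.1² + 2.5²) ≈ 2.5 units.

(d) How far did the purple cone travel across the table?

1.9

From (7.7, 6.5) to (9.6, 6.3), the purple cone covered √(1.9² + 0.2²) ≈ 1.9 units.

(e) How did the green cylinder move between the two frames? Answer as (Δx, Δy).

(2.3, 1.5)

From the two frames, the green cylinder sits at roughly (7.9, 1.1) before and (10.2, 2.6) after.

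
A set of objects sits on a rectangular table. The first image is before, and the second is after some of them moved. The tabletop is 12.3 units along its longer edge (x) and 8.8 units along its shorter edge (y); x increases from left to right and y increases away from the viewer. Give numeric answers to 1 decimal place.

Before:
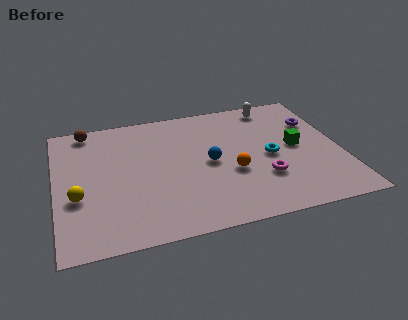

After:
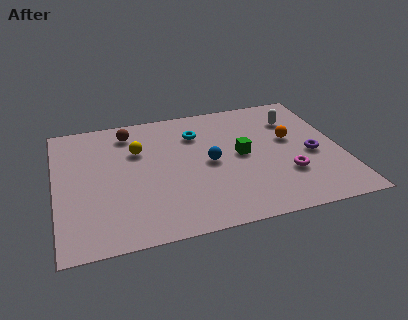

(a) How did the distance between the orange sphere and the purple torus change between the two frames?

-3.2

Before: roughly 4.7 units apart; after: 1.5. That's 3.2 units closer together.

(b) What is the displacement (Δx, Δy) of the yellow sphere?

(2.7, 2.6)

From the two frames, the yellow sphere sits at roughly (0.9, 3.3) before and (3.6, 5.9) after.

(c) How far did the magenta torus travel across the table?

1.0

The magenta torus moved from about (8.8, 2.7) to (9.8, 2.7), a distance of √(1.0² + 0.0²) ≈ 1.0.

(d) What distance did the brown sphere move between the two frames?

1.9

The brown sphere moved from about (1.5, 7.9) to (3.3, 7.3), a distance of √(1.8² + 0.6²) ≈ 1.9.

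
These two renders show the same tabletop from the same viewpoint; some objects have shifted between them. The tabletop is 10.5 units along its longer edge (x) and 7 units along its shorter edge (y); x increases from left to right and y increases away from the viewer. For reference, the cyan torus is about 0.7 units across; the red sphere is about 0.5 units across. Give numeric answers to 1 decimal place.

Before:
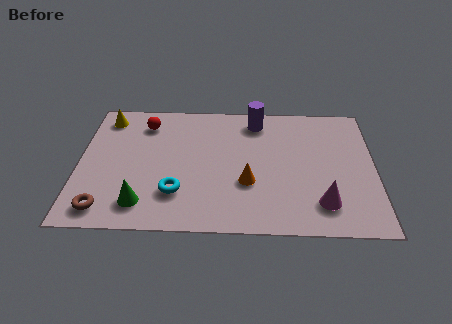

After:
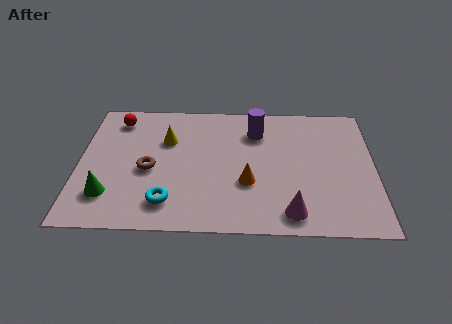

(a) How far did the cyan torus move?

0.6

The cyan torus moved from about (3.5, 1.9) to (3.2, 1.4), a distance of √(0.3² + 0.5²) ≈ 0.6.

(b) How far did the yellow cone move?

2.5

From (0.9, 5.9) to (3.1, 4.7), the yellow cone covered √(2.2² + 1.2²) ≈ 2.5 units.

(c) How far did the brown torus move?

2.6

The brown torus was near (1.0, 1.0) before and (2.5, 3.1) after, so it travelled √(1.5² + 2.1²) ≈ 2.6 units.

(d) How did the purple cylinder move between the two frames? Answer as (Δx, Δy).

(0.0, -0.6)

The purple cylinder was at about (6.3, 5.9) and moved to about (6.3, 5.3).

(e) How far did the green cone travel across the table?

1.3

The green cone moved from about (2.3, 1.3) to (1.1, 1.7), a distance of √(1.2² + 0.4²) ≈ 1.3.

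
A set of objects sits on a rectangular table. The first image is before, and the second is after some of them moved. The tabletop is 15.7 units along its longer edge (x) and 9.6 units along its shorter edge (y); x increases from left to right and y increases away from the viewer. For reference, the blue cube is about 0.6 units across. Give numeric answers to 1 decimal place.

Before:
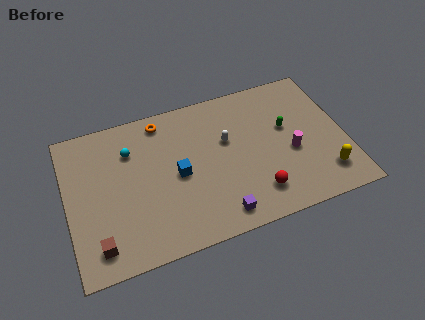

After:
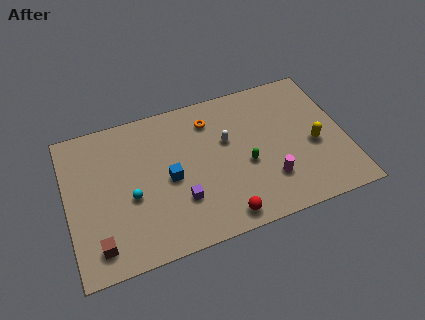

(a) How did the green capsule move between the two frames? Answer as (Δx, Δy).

(-2.5, -1.7)

From the two frames, the green capsule sits at roughly (12.5, 5.7) before and (10.0, 4.0) after.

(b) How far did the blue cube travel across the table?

0.5

The blue cube was near (6.2, 4.6) before and (5.7, 4.5) after, so it travelled √(0.5² + 0.1²) ≈ 0.5 units.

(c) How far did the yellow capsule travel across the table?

2.1

The yellow capsule was near (14.3, 2.0) before and (13.9, 4.1) after, so it travelled √(0.4² + 2.1²) ≈ 2.1 units.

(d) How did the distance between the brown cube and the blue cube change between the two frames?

-0.5

Before: roughly 5.6 units apart; after: 5.1. That's 0.5 units closer together.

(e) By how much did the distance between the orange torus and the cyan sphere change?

+3.6

Before: roughly 2.4 units apart; after: 6.0. That's 3.6 units further apart.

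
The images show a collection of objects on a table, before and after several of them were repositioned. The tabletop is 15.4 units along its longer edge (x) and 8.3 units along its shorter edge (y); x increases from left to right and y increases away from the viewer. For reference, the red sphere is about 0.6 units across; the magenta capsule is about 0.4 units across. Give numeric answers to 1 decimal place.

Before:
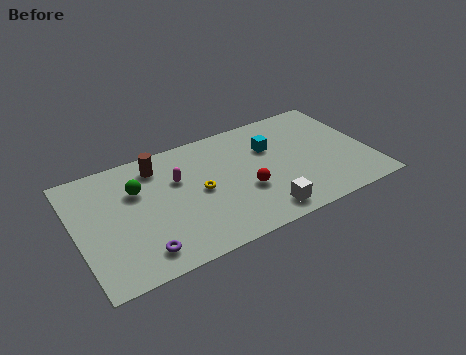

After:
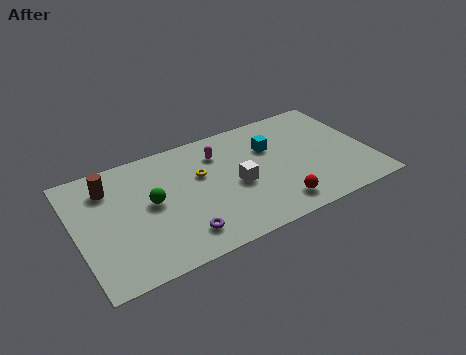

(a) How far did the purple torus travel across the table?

2.1

The purple torus moved from about (3.0, 1.4) to (5.1, 1.6), a distance of √(2.1² + 0.2²) ≈ 2.1.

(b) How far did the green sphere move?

1.3

The green sphere was near (3.3, 5.6) before and (3.9, 4.4) after, so it travelled √(0.6² + 1.2²) ≈ 1.3 units.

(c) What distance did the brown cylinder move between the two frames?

2.6

The brown cylinder moved from about (4.5, 6.8) to (1.9, 6.4), a distance of √(2.6² + 0.4²) ≈ 2.6.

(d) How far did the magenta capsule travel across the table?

2.5

The magenta capsule was near (5.4, 5.4) before and (7.7, 6.3) after, so it travelled √(2.3² + 0.9²) ≈ 2.5 units.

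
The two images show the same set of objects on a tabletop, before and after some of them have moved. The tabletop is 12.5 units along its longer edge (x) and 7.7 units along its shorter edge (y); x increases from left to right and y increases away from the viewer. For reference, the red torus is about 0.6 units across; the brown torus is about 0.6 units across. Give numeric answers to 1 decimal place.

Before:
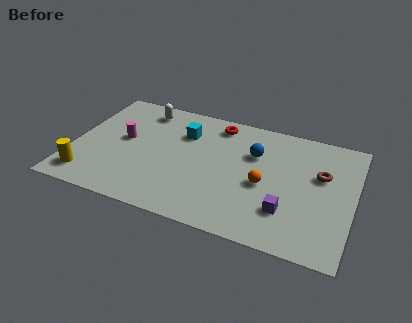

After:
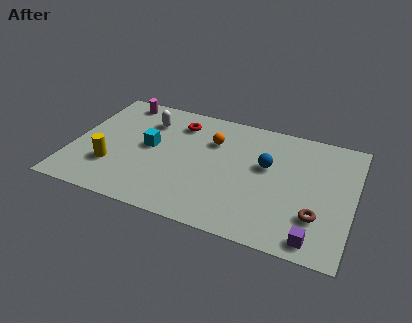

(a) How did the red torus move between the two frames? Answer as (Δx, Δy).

(-1.7, -0.5)

From the two frames, the red torus sits at roughly (6.2, 6.6) before and (4.5, 6.1) after.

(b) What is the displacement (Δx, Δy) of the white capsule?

(0.3, -0.7)

From the two frames, the white capsule sits at roughly (2.8, 6.5) before and (3.1, 5.8) after.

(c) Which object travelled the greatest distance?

the orange sphere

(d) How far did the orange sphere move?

3.2

The orange sphere moved from about (8.6, 3.4) to (6.1, 5.4), a distance of √(2.5² + 2.0²) ≈ 3.2.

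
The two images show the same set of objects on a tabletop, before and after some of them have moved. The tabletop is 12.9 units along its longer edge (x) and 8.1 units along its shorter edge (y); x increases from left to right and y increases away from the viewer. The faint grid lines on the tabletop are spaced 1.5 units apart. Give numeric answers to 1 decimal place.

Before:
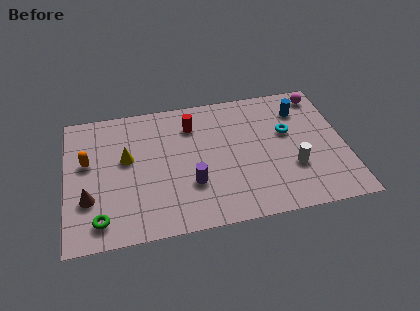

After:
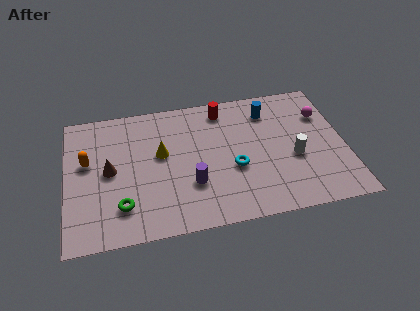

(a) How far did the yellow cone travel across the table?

1.6

The yellow cone moved from about (2.8, 4.7) to (4.4, 4.7), a distance of √(1.6² + 0.0²) ≈ 1.6.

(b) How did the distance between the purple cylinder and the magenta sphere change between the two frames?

-0.7

The distance was about 7.7 in the first image and 7.0 in the second, so they moved 0.7 units closer together.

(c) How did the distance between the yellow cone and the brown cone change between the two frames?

-0.3

Before: roughly 2.8 units apart; after: 2.5. That's 0.3 units closer together.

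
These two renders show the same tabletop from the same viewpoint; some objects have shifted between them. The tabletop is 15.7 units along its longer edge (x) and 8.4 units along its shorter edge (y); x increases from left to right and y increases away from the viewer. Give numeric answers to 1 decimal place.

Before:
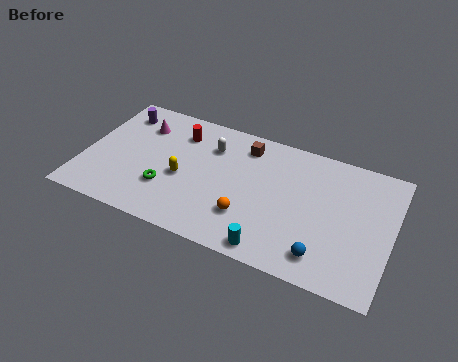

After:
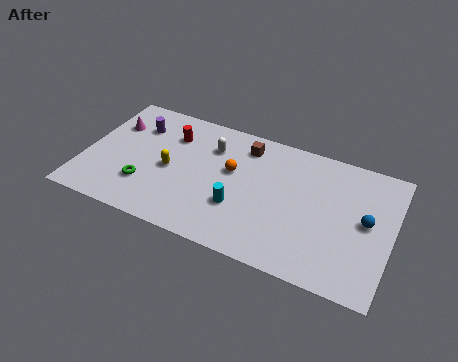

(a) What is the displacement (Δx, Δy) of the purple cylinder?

(1.0, -0.6)

The purple cylinder was at about (1.4, 6.8) and moved to about (2.4, 6.2).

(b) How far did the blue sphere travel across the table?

3.5

The blue sphere moved from about (12.5, 1.5) to (14.4, 4.4), a distance of √(1.9² + 2.9²) ≈ 3.5.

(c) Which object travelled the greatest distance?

the blue sphere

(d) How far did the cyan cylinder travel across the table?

2.7

The cyan cylinder moved from about (10.0, 0.9) to (8.1, 2.8), a distance of √(1.9² + 1.9²) ≈ 2.7.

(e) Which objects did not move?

the white capsule and the brown cube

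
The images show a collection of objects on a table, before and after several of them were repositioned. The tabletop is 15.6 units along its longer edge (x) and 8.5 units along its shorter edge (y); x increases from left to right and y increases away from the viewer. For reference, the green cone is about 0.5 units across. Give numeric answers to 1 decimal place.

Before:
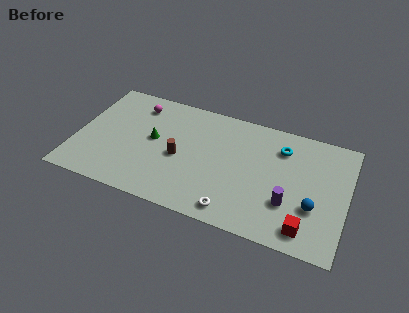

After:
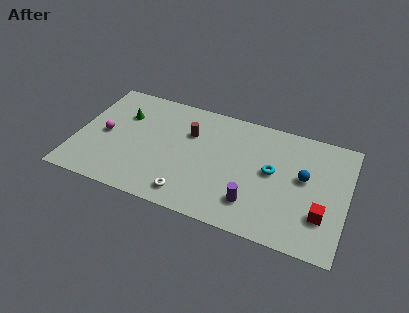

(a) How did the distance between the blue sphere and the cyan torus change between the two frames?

-2.4

The distance was about 4.2 in the first image and 1.8 in the second, so they moved 2.4 units closer together.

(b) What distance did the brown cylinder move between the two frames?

2.0

From (6.0, 3.8) to (6.4, 5.8), the brown cylinder covered √(0.4² + 2.0²) ≈ 2.0 units.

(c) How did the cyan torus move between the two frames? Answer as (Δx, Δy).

(-0.4, -1.9)

The cyan torus started near (11.7, 6.5) and ended near (11.3, 4.6).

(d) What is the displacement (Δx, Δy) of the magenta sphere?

(-1.6, -2.8)

The magenta sphere started near (3.2, 6.9) and ended near (1.6, 4.1).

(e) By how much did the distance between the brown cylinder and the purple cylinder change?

-1.0

Before: roughly 6.5 units apart; after: 5.5. That's 1.0 units closer together.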